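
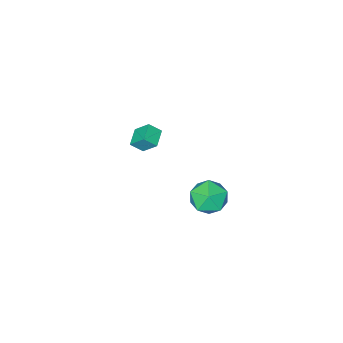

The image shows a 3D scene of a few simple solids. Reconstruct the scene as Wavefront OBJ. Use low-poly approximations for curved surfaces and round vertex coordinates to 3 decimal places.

v -3.941 -3.841 -0.154
v -3.389 -4.255 0.424
v -4.275 -3.045 0.736
v -3.723 -3.459 1.314
v -3.117 -3.161 -0.454
v -2.565 -3.575 0.124
v -3.451 -2.365 0.436
v -2.899 -2.779 1.014
v -3.161 3.939 1.925
v -2.392 4.374 1.195
v -2.588 2.226 1.505
v -1.819 2.661 0.775
v -1.687 2.813 1.903
v -2.041 3.871 2.163
v -2.939 2.729 0.537
v -3.293 3.787 0.797
v -2.255 3.627 0.337
v -1.482 3.678 1.181
v -3.498 2.922 1.519
v -2.725 2.973 2.363
f 2 4 1
f 5 2 1
f 1 4 3
f 3 5 1
f 2 8 4
f 6 2 5
f 6 8 2
f 4 8 3
f 7 5 3
f 3 8 7
f 7 6 5
f 8 6 7
f 9 20 14
f 9 14 10
f 9 10 16
f 9 16 19
f 9 19 20
f 10 14 18
f 14 20 13
f 20 19 11
f 19 16 15
f 16 10 17
f 12 18 13
f 12 13 11
f 12 11 15
f 12 15 17
f 12 17 18
f 13 18 14
f 11 13 20
f 15 11 19
f 17 15 16
f 18 17 10



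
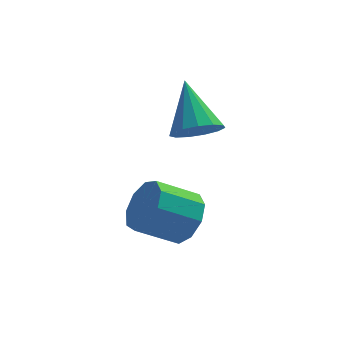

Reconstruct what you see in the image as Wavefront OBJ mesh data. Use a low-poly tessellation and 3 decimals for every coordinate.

v -2.244 -2.557 -3.86
v -1.953 -2.263 -3.308
v -2.884 -2.428 -2.728
v -3.176 -2.723 -3.28
v -2.172 -1.936 -3.568
v -3.104 -2.101 -2.988
v -2.426 -1.9 -3.965
v -3.358 -2.065 -3.385
v -2.594 -2.171 -4.312
v -3.526 -2.336 -3.732
v -2.599 -2.623 -4.448
v -3.53 -2.788 -3.868
v -2.437 -3.045 -4.309
v -3.369 -3.21 -3.729
v -2.186 -3.238 -3.96
v -3.117 -3.403 -3.38
v -1.961 -3.113 -3.564
v -2.893 -3.278 -2.984
v -1.869 -2.728 -3.306
v -2.801 -2.893 -2.726
v -1.95 -1.41 -1.859
v -1.342 -1.291 -1.845
v -2.17 -0.41 -0.861
v -1.478 -1.079 -2.087
v -1.764 -0.972 -2.257
v -2.109 -1.005 -2.3
v -2.404 -1.166 -2.204
v -2.554 -1.405 -1.998
v -2.513 -1.645 -1.748
v -2.293 -1.811 -1.533
v -1.964 -1.849 -1.422
v -1.631 -1.749 -1.449
v -1.399 -1.54 -1.607
f 2 1 5
f 2 5 3
f 3 5 6
f 3 6 4
f 5 1 7
f 5 7 6
f 6 7 8
f 6 8 4
f 7 1 9
f 7 9 8
f 8 9 10
f 8 10 4
f 9 1 11
f 9 11 10
f 10 11 12
f 10 12 4
f 11 1 13
f 11 13 12
f 12 13 14
f 12 14 4
f 13 1 15
f 13 15 14
f 14 15 16
f 14 16 4
f 15 1 17
f 15 17 16
f 16 17 18
f 16 18 4
f 17 1 19
f 17 19 18
f 18 19 20
f 18 20 4
f 19 1 2
f 19 2 20
f 20 2 3
f 20 3 4
f 22 21 24
f 22 24 23
f 24 21 25
f 24 25 23
f 25 21 26
f 25 26 23
f 26 21 27
f 26 27 23
f 27 21 28
f 27 28 23
f 28 21 29
f 28 29 23
f 29 21 30
f 29 30 23
f 30 21 31
f 30 31 23
f 31 21 32
f 31 32 23
f 32 21 33
f 32 33 23
f 33 21 22
f 33 22 23



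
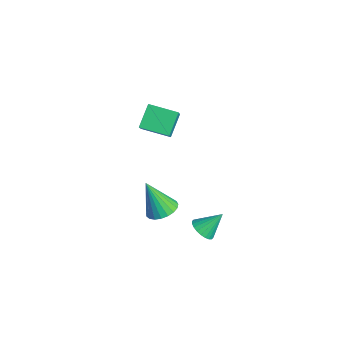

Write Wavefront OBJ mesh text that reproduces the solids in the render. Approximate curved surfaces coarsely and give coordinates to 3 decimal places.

v 1.046 2.633 -3.84
v 1.457 3.029 -4.278
v 1.174 3.627 -2.82
v 1.201 3.126 -4.341
v 0.921 3.148 -4.327
v 0.66 3.091 -4.239
v 0.458 2.964 -4.09
v 0.346 2.787 -3.903
v 0.34 2.587 -3.707
v 0.442 2.393 -3.53
v 0.636 2.236 -3.401
v 0.892 2.139 -3.339
v 1.172 2.117 -3.352
v 1.432 2.174 -3.44
v 1.634 2.301 -3.589
v 1.747 2.478 -3.776
v 1.752 2.678 -3.973
v 1.651 2.872 -4.149
v -2.69 0.834 1.54
v -3.404 1.587 2.495
v -1.809 2.059 1.232
v -2.523 2.812 2.187
v -1.457 0.288 2.893
v -2.171 1.041 3.848
v -0.576 1.513 2.585
v -1.29 2.266 3.54
v -0.81 1.21 -3.438
v -0.08 1.546 -3.106
v -1.37 0.57 -1.562
v -0.31 1.825 -3.079
v -0.626 1.997 -3.115
v -0.974 2.033 -3.206
v -1.294 1.927 -3.338
v -1.53 1.697 -3.487
v -1.642 1.383 -3.627
v -1.61 1.039 -3.735
v -1.44 0.725 -3.792
v -1.161 0.494 -3.787
v -0.821 0.388 -3.722
v -0.48 0.424 -3.608
v -0.195 0.596 -3.465
v -0.017 0.874 -3.317
v 0.023 1.21 -3.19
f 2 1 4
f 2 4 3
f 4 1 5
f 4 5 3
f 5 1 6
f 5 6 3
f 6 1 7
f 6 7 3
f 7 1 8
f 7 8 3
f 8 1 9
f 8 9 3
f 9 1 10
f 9 10 3
f 10 1 11
f 10 11 3
f 11 1 12
f 11 12 3
f 12 1 13
f 12 13 3
f 13 1 14
f 13 14 3
f 14 1 15
f 14 15 3
f 15 1 16
f 15 16 3
f 16 1 17
f 16 17 3
f 17 1 18
f 17 18 3
f 18 1 2
f 18 2 3
f 20 22 19
f 23 20 19
f 19 22 21
f 21 23 19
f 20 26 22
f 24 20 23
f 24 26 20
f 22 26 21
f 25 23 21
f 21 26 25
f 25 24 23
f 26 24 25
f 28 27 30
f 28 30 29
f 30 27 31
f 30 31 29
f 31 27 32
f 31 32 29
f 32 27 33
f 32 33 29
f 33 27 34
f 33 34 29
f 34 27 35
f 34 35 29
f 35 27 36
f 35 36 29
f 36 27 37
f 36 37 29
f 37 27 38
f 37 38 29
f 38 27 39
f 38 39 29
f 39 27 40
f 39 40 29
f 40 27 41
f 40 41 29
f 41 27 42
f 41 42 29
f 42 27 43
f 42 43 29
f 43 27 28
f 43 28 29



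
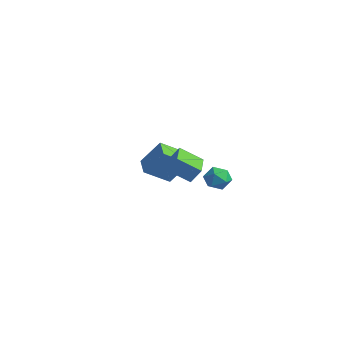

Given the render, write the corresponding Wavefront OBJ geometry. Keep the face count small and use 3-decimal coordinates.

v 1.303 3.08 0.566
v 1.828 2.604 -0.093
v -0.008 2.676 -0.187
v 0.517 2.2 -0.846
v 0.457 1.864 0.059
v 1.268 2.114 0.525
v 0.552 3.166 -0.805
v 1.363 3.416 -0.339
v 1.364 2.657 -0.94
v 1.305 1.853 -0.406
v 0.515 3.427 0.126
v 0.456 2.623 0.66
v -5.142 1.234 -0.679
v -4.246 2.11 1.056
v -4.561 2.851 -1.796
v -3.665 3.728 -0.061
v -3.935 0.592 -0.979
v -3.039 1.469 0.756
v -3.354 2.21 -2.096
v -2.458 3.086 -0.361
v 3.188 -1.025 2.592
v 2.269 -2.071 3.514
v 3.596 -0.561 3.526
v 2.677 -1.607 4.448
v 4.563 -2.233 2.592
v 3.644 -3.279 3.514
v 4.971 -1.769 3.526
v 4.052 -2.815 4.448
f 1 12 6
f 1 6 2
f 1 2 8
f 1 8 11
f 1 11 12
f 2 6 10
f 6 12 5
f 12 11 3
f 11 8 7
f 8 2 9
f 4 10 5
f 4 5 3
f 4 3 7
f 4 7 9
f 4 9 10
f 5 10 6
f 3 5 12
f 7 3 11
f 9 7 8
f 10 9 2
f 14 16 13
f 17 14 13
f 13 16 15
f 15 17 13
f 14 20 16
f 18 14 17
f 18 20 14
f 16 20 15
f 19 17 15
f 15 20 19
f 19 18 17
f 20 18 19
f 22 24 21
f 25 22 21
f 21 24 23
f 23 25 21
f 22 28 24
f 26 22 25
f 26 28 22
f 24 28 23
f 27 25 23
f 23 28 27
f 27 26 25
f 28 26 27



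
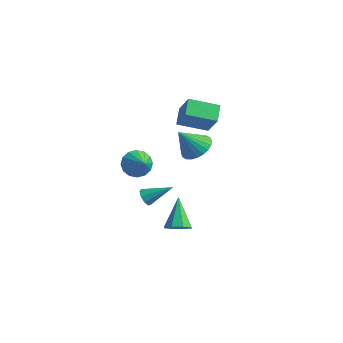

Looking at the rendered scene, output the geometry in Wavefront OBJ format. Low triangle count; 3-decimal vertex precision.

v 1.758 -0.417 -4.751
v 2.18 0.284 -4.941
v 0.822 0.597 -3.089
v 1.612 0.25 -5.24
v 1.129 -0.174 -5.253
v 1.015 -0.741 -4.972
v 1.336 -1.118 -4.561
v 1.904 -1.084 -4.262
v 2.386 -0.659 -4.249
v 2.501 -0.092 -4.531
v -0.232 1.517 2.095
v -0.82 2.363 2.785
v 0.988 2.838 1.514
v 0.4 3.685 2.203
v 0.84 1.135 3.477
v 0.252 1.982 4.166
v 2.06 2.457 2.895
v 1.472 3.303 3.585
v 0.077 -1.317 -2.548
v 0.538 -1.565 -2.879
v 1.263 -0.303 -1.652
v 0.39 -1.219 -3.074
v 0.095 -0.918 -3.023
v -0.209 -0.805 -2.75
v -0.379 -0.93 -2.382
v -0.336 -1.237 -2.092
v -0.1 -1.581 -2.016
v 0.219 -1.801 -2.188
v 0.471 -1.795 -2.529
v 0.03 2.907 -0.305
v 0.948 3.15 0.165
v -0.47 1.913 1.185
v 0.708 3.462 0.292
v 0.364 3.689 0.328
v -0.031 3.797 0.268
v -0.416 3.769 0.12
v -0.733 3.611 -0.093
v -0.935 3.345 -0.337
v -0.989 3.012 -0.577
v -0.888 2.664 -0.776
v -0.647 2.352 -0.903
v -0.303 2.125 -0.939
v 0.091 2.017 -0.878
v 0.477 2.045 -0.73
v 0.794 2.203 -0.518
v 0.995 2.469 -0.273
v 1.049 2.802 -0.033
v 0.104 -1.985 0.534
v 0.469 -2.312 -0.269
v 1.156 -2.415 1.186
v 0.633 -1.855 -0.233
v 0.656 -1.434 0.009
v 0.531 -1.159 0.391
v 0.292 -1.106 0.811
v 0.003 -1.289 1.157
v -0.26 -1.657 1.336
v -0.424 -2.114 1.3
v -0.447 -2.536 1.059
v -0.322 -2.81 0.677
v -0.083 -2.863 0.256
v 0.206 -2.681 -0.09
f 2 1 4
f 2 4 3
f 4 1 5
f 4 5 3
f 5 1 6
f 5 6 3
f 6 1 7
f 6 7 3
f 7 1 8
f 7 8 3
f 8 1 9
f 8 9 3
f 9 1 10
f 9 10 3
f 10 1 2
f 10 2 3
f 12 14 11
f 15 12 11
f 11 14 13
f 13 15 11
f 12 18 14
f 16 12 15
f 16 18 12
f 14 18 13
f 17 15 13
f 13 18 17
f 17 16 15
f 18 16 17
f 20 19 22
f 20 22 21
f 22 19 23
f 22 23 21
f 23 19 24
f 23 24 21
f 24 19 25
f 24 25 21
f 25 19 26
f 25 26 21
f 26 19 27
f 26 27 21
f 27 19 28
f 27 28 21
f 28 19 29
f 28 29 21
f 29 19 20
f 29 20 21
f 31 30 33
f 31 33 32
f 33 30 34
f 33 34 32
f 34 30 35
f 34 35 32
f 35 30 36
f 35 36 32
f 36 30 37
f 36 37 32
f 37 30 38
f 37 38 32
f 38 30 39
f 38 39 32
f 39 30 40
f 39 40 32
f 40 30 41
f 40 41 32
f 41 30 42
f 41 42 32
f 42 30 43
f 42 43 32
f 43 30 44
f 43 44 32
f 44 30 45
f 44 45 32
f 45 30 46
f 45 46 32
f 46 30 47
f 46 47 32
f 47 30 31
f 47 31 32
f 49 48 51
f 49 51 50
f 51 48 52
f 51 52 50
f 52 48 53
f 52 53 50
f 53 48 54
f 53 54 50
f 54 48 55
f 54 55 50
f 55 48 56
f 55 56 50
f 56 48 57
f 56 57 50
f 57 48 58
f 57 58 50
f 58 48 59
f 58 59 50
f 59 48 60
f 59 60 50
f 60 48 61
f 60 61 50
f 61 48 49
f 61 49 50



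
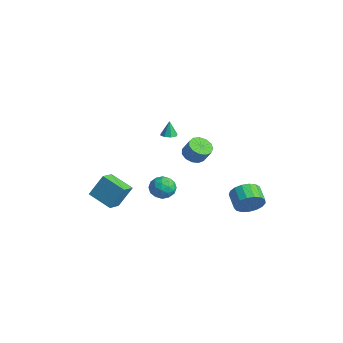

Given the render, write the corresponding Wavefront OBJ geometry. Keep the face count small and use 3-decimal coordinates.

v 2.92 3.708 -3.219
v 3.378 4.197 -2.504
v 2.318 4.461 -2.006
v 1.86 3.972 -2.721
v 3.304 4.522 -2.833
v 2.245 4.787 -2.335
v 3.143 4.661 -3.251
v 2.083 4.926 -2.753
v 2.93 4.582 -3.661
v 1.871 4.847 -3.164
v 2.715 4.302 -3.97
v 1.656 4.567 -3.473
v 2.547 3.886 -4.107
v 1.488 4.151 -3.61
v 2.464 3.43 -4.041
v 1.405 3.694 -3.543
v 2.486 3.036 -3.786
v 1.426 3.301 -3.288
v 2.607 2.797 -3.401
v 1.547 3.062 -2.903
v 2.799 2.766 -2.974
v 1.74 3.031 -2.477
v 3.02 2.951 -2.604
v 1.96 3.216 -2.106
v 3.217 3.31 -2.374
v 2.158 3.574 -1.877
v 3.346 3.759 -2.338
v 2.287 4.024 -1.84
v -1.63 -4.126 -2.236
v -1.38 -3.306 -0.804
v -0.225 -3.455 -2.866
v 0.025 -2.635 -1.434
v -1.045 -4.985 -1.846
v -0.795 -4.165 -0.414
v 0.36 -4.314 -2.476
v 0.61 -3.494 -1.044
v 0.743 -0.593 2.895
v 1.19 -0.327 2.914
v 0.637 -0.487 3.945
v 0.874 -0.091 2.858
v 0.482 -0.149 2.824
v 0.243 -0.467 2.832
v 0.297 -0.858 2.877
v 0.612 -1.094 2.932
v 1.005 -1.036 2.966
v 1.244 -0.718 2.959
v 1.274 -0.829 -1.338
v 1.966 -1.268 -1.609
v 1.174 -1.672 -0.231
v 1.866 -2.111 -0.502
v 1.953 -1.302 -0.215
v 2.015 -0.781 -0.899
v 1.125 -2.159 -0.941
v 1.187 -1.638 -1.625
v 1.873 -2.089 -1.364
v 2.385 -1.56 -0.915
v 0.755 -1.38 -0.925
v 1.267 -0.851 -0.476
v 1.629 -0.975 -1.571
v 1.511 -1.965 -0.269
v 1.563 -1.49 -0.1
v 1.969 -1.748 -0.26
v 1.658 -0.689 -1.153
v 2.064 -0.946 -1.313
v 2.057 -0.967 -0.493
v 1.076 -1.994 -0.527
v 1.482 -2.251 -0.687
v 1.171 -1.192 -1.58
v 1.577 -1.45 -1.74
v 1.083 -1.973 -1.347
v 1.981 -1.715 -1.586
v 1.922 -2.21 -0.935
v 1.487 -2.239 -1.193
v 1.523 -1.932 -1.596
v 2.282 -1.404 -1.322
v 2.223 -1.899 -0.671
v 2.274 -1.424 -0.502
v 2.311 -1.118 -0.905
v 2.227 -1.887 -1.178
v 0.917 -1.041 -1.169
v 0.858 -1.536 -0.518
v 0.829 -1.822 -0.935
v 0.866 -1.516 -1.338
v 1.218 -0.73 -0.905
v 1.159 -1.225 -0.254
v 1.617 -1.008 -0.244
v 1.653 -0.701 -0.647
v 0.913 -1.053 -0.662
v -1.506 2.355 -0.728
v -0.817 2.309 -1.131
v -0.245 2.499 -0.176
v -0.934 2.545 0.228
v -0.942 2.742 -1.143
v -0.37 2.932 -0.187
v -1.246 3.052 -1.022
v -0.674 3.242 -0.067
v -1.633 3.141 -0.808
v -1.06 3.331 0.147
v -1.979 2.98 -0.569
v -1.407 3.17 0.387
v -2.176 2.621 -0.38
v -1.603 2.811 0.576
v -2.159 2.178 -0.301
v -1.587 2.368 0.654
v -1.936 1.79 -0.358
v -1.363 1.98 0.597
v -1.576 1.582 -0.532
v -1.003 1.772 0.423
v -1.194 1.62 -0.769
v -0.621 1.81 0.187
v -0.911 1.891 -0.992
v -0.338 2.08 -0.037
f 2 1 5
f 2 5 3
f 3 5 6
f 3 6 4
f 5 1 7
f 5 7 6
f 6 7 8
f 6 8 4
f 7 1 9
f 7 9 8
f 8 9 10
f 8 10 4
f 9 1 11
f 9 11 10
f 10 11 12
f 10 12 4
f 11 1 13
f 11 13 12
f 12 13 14
f 12 14 4
f 13 1 15
f 13 15 14
f 14 15 16
f 14 16 4
f 15 1 17
f 15 17 16
f 16 17 18
f 16 18 4
f 17 1 19
f 17 19 18
f 18 19 20
f 18 20 4
f 19 1 21
f 19 21 20
f 20 21 22
f 20 22 4
f 21 1 23
f 21 23 22
f 22 23 24
f 22 24 4
f 23 1 25
f 23 25 24
f 24 25 26
f 24 26 4
f 25 1 27
f 25 27 26
f 26 27 28
f 26 28 4
f 27 1 2
f 27 2 28
f 28 2 3
f 28 3 4
f 30 32 29
f 33 30 29
f 29 32 31
f 31 33 29
f 30 36 32
f 34 30 33
f 34 36 30
f 32 36 31
f 35 33 31
f 31 36 35
f 35 34 33
f 36 34 35
f 38 37 40
f 38 40 39
f 40 37 41
f 40 41 39
f 41 37 42
f 41 42 39
f 42 37 43
f 42 43 39
f 43 37 44
f 43 44 39
f 44 37 45
f 44 45 39
f 45 37 46
f 45 46 39
f 46 37 38
f 46 38 39
f 47 84 63
f 84 58 87
f 63 87 52
f 84 87 63
f 47 63 59
f 63 52 64
f 59 64 48
f 63 64 59
f 47 59 68
f 59 48 69
f 68 69 54
f 59 69 68
f 47 68 80
f 68 54 83
f 80 83 57
f 68 83 80
f 47 80 84
f 80 57 88
f 84 88 58
f 80 88 84
f 48 64 75
f 64 52 78
f 75 78 56
f 64 78 75
f 52 87 65
f 87 58 86
f 65 86 51
f 87 86 65
f 58 88 85
f 88 57 81
f 85 81 49
f 88 81 85
f 57 83 82
f 83 54 70
f 82 70 53
f 83 70 82
f 54 69 74
f 69 48 71
f 74 71 55
f 69 71 74
f 50 76 62
f 76 56 77
f 62 77 51
f 76 77 62
f 50 62 60
f 62 51 61
f 60 61 49
f 62 61 60
f 50 60 67
f 60 49 66
f 67 66 53
f 60 66 67
f 50 67 72
f 67 53 73
f 72 73 55
f 67 73 72
f 50 72 76
f 72 55 79
f 76 79 56
f 72 79 76
f 51 77 65
f 77 56 78
f 65 78 52
f 77 78 65
f 49 61 85
f 61 51 86
f 85 86 58
f 61 86 85
f 53 66 82
f 66 49 81
f 82 81 57
f 66 81 82
f 55 73 74
f 73 53 70
f 74 70 54
f 73 70 74
f 56 79 75
f 79 55 71
f 75 71 48
f 79 71 75
f 90 89 93
f 90 93 91
f 91 93 94
f 91 94 92
f 93 89 95
f 93 95 94
f 94 95 96
f 94 96 92
f 95 89 97
f 95 97 96
f 96 97 98
f 96 98 92
f 97 89 99
f 97 99 98
f 98 99 100
f 98 100 92
f 99 89 101
f 99 101 100
f 100 101 102
f 100 102 92
f 101 89 103
f 101 103 102
f 102 103 104
f 102 104 92
f 103 89 105
f 103 105 104
f 104 105 106
f 104 106 92
f 105 89 107
f 105 107 106
f 106 107 108
f 106 108 92
f 107 89 109
f 107 109 108
f 108 109 110
f 108 110 92
f 109 89 111
f 109 111 110
f 110 111 112
f 110 112 92
f 111 89 90
f 111 90 112
f 112 90 91
f 112 91 92



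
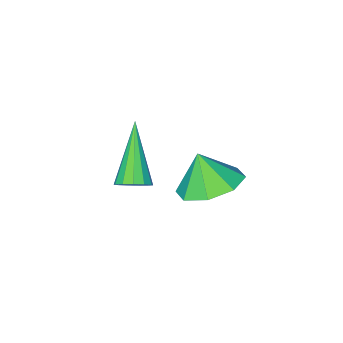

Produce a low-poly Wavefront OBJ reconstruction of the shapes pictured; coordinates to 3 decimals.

v 0.319 -3.714 -2.968
v 1.387 -3.644 -2.994
v 0.381 -4.246 -1.872
v 1.037 -2.985 -2.655
v 0.267 -2.754 -2.5
v -0.472 -3.085 -2.619
v -0.748 -3.785 -2.943
v -0.399 -4.444 -3.281
v 0.371 -4.675 -3.436
v 1.111 -4.344 -3.318
v 3.488 -3.23 -0.484
v 3.896 -3.175 -0.135
v 2.492 -4.41 0.864
v 3.703 -2.947 -0.078
v 3.442 -2.809 -0.15
v 3.195 -2.804 -0.328
v 3.042 -2.935 -0.556
v 3.03 -3.159 -0.761
v 3.164 -3.406 -0.878
v 3.4 -3.597 -0.87
v 3.665 -3.671 -0.74
v 3.873 -3.606 -0.528
v 3.96 -3.421 -0.303
f 2 1 4
f 2 4 3
f 4 1 5
f 4 5 3
f 5 1 6
f 5 6 3
f 6 1 7
f 6 7 3
f 7 1 8
f 7 8 3
f 8 1 9
f 8 9 3
f 9 1 10
f 9 10 3
f 10 1 2
f 10 2 3
f 12 11 14
f 12 14 13
f 14 11 15
f 14 15 13
f 15 11 16
f 15 16 13
f 16 11 17
f 16 17 13
f 17 11 18
f 17 18 13
f 18 11 19
f 18 19 13
f 19 11 20
f 19 20 13
f 20 11 21
f 20 21 13
f 21 11 22
f 21 22 13
f 22 11 23
f 22 23 13
f 23 11 12
f 23 12 13



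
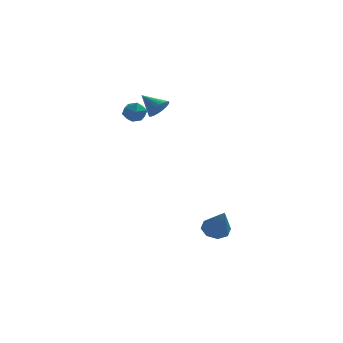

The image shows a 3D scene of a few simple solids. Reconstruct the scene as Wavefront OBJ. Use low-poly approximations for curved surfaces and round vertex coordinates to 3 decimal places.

v 0.731 -2.037 -4.77
v 1.39 -2.321 -5.187
v 1.269 -3.223 -3.11
v 1.521 -1.796 -4.854
v 1.189 -1.412 -4.472
v 0.588 -1.394 -4.265
v 0.072 -1.753 -4.353
v -0.059 -2.278 -4.686
v 0.273 -2.662 -5.068
v 0.873 -2.68 -5.275
v -4.018 0.921 2.685
v -3.496 0.8 3.249
v -4.204 -0.32 2.591
v -3.682 -0.441 3.155
v -4.365 -0.108 3.321
v -4.25 0.66 3.38
v -3.45 -0.18 2.46
v -3.335 0.588 2.519
v -3.145 0.12 3.111
v -3.711 0.164 3.643
v -3.989 0.316 2.197
v -4.555 0.36 2.729
v -2.604 1.06 2.932
v -2.155 1.652 3.093
v -3.616 1.6 3.768
v -2.299 1.752 2.854
v -2.489 1.747 2.627
v -2.697 1.637 2.446
v -2.891 1.439 2.339
v -3.041 1.184 2.323
v -3.124 0.91 2.399
v -3.128 0.659 2.556
v -3.052 0.468 2.77
v -2.908 0.368 3.01
v -2.718 0.373 3.237
v -2.51 0.483 3.418
v -2.317 0.681 3.525
v -2.167 0.936 3.541
v -2.083 1.21 3.465
v -2.079 1.462 3.308
f 2 1 4
f 2 4 3
f 4 1 5
f 4 5 3
f 5 1 6
f 5 6 3
f 6 1 7
f 6 7 3
f 7 1 8
f 7 8 3
f 8 1 9
f 8 9 3
f 9 1 10
f 9 10 3
f 10 1 2
f 10 2 3
f 11 22 16
f 11 16 12
f 11 12 18
f 11 18 21
f 11 21 22
f 12 16 20
f 16 22 15
f 22 21 13
f 21 18 17
f 18 12 19
f 14 20 15
f 14 15 13
f 14 13 17
f 14 17 19
f 14 19 20
f 15 20 16
f 13 15 22
f 17 13 21
f 19 17 18
f 20 19 12
f 24 23 26
f 24 26 25
f 26 23 27
f 26 27 25
f 27 23 28
f 27 28 25
f 28 23 29
f 28 29 25
f 29 23 30
f 29 30 25
f 30 23 31
f 30 31 25
f 31 23 32
f 31 32 25
f 32 23 33
f 32 33 25
f 33 23 34
f 33 34 25
f 34 23 35
f 34 35 25
f 35 23 36
f 35 36 25
f 36 23 37
f 36 37 25
f 37 23 38
f 37 38 25
f 38 23 39
f 38 39 25
f 39 23 40
f 39 40 25
f 40 23 24
f 40 24 25



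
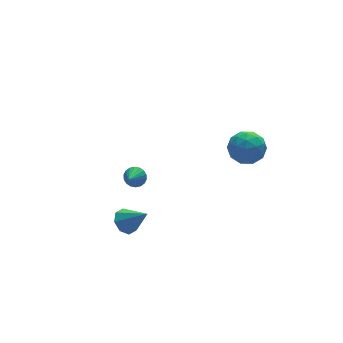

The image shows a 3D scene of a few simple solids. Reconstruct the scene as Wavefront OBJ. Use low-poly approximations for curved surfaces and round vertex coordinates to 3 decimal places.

v -1.776 1.414 -1.795
v -1.367 1.594 -1.192
v -2.584 0.606 -1.005
v -1.603 1.829 -1.194
v -1.874 1.982 -1.315
v -2.126 2.023 -1.53
v -2.308 1.943 -1.799
v -2.384 1.758 -2.066
v -2.34 1.506 -2.28
v -2.185 1.235 -2.397
v -1.948 1 -2.396
v -1.677 0.847 -2.275
v -1.425 0.806 -2.059
v -1.243 0.886 -1.791
v -1.167 1.07 -1.524
v -1.211 1.323 -1.31
v -4.381 -2.721 -1.384
v -3.57 -2.613 -1.827
v -3.499 -3.819 -0.036
v -3.684 -2.107 -1.34
v -4.206 -1.96 -0.879
v -4.831 -2.259 -0.714
v -5.192 -2.829 -0.942
v -5.078 -3.335 -1.429
v -4.556 -3.482 -1.89
v -3.931 -3.183 -2.055
v 3.697 -1.509 2.555
v 4.782 -2.152 2.59
v 2.738 -3.168 1.85
v 3.823 -3.811 1.885
v 3.26 -3.462 2.959
v 3.854 -2.438 3.395
v 3.666 -2.882 1.045
v 4.26 -1.858 1.481
v 4.763 -3.001 1.657
v 4.512 -3.359 2.84
v 3.008 -1.961 1.6
v 2.757 -2.319 2.783
v 4.324 -1.685 2.635
v 3.196 -3.635 1.805
v 2.865 -3.43 2.437
v 3.503 -3.808 2.458
v 3.778 -1.853 3.108
v 4.416 -2.231 3.129
v 3.521 -3.001 3.346
v 3.104 -3.089 1.311
v 3.742 -3.467 1.332
v 4.017 -1.512 1.982
v 4.655 -1.89 2.003
v 3.999 -2.319 1.094
v 4.951 -2.562 2.107
v 4.387 -3.537 1.692
v 4.295 -2.991 1.198
v 4.643 -2.389 1.454
v 4.803 -2.773 2.802
v 4.239 -3.747 2.388
v 3.909 -3.543 3.019
v 4.257 -2.94 3.276
v 4.792 -3.272 2.254
v 3.281 -1.573 2.052
v 2.717 -2.547 1.638
v 3.263 -2.38 1.164
v 3.611 -1.777 1.421
v 3.133 -1.783 2.748
v 2.569 -2.758 2.333
v 2.877 -2.931 2.986
v 3.225 -2.329 3.242
v 2.728 -2.048 2.186
f 2 1 4
f 2 4 3
f 4 1 5
f 4 5 3
f 5 1 6
f 5 6 3
f 6 1 7
f 6 7 3
f 7 1 8
f 7 8 3
f 8 1 9
f 8 9 3
f 9 1 10
f 9 10 3
f 10 1 11
f 10 11 3
f 11 1 12
f 11 12 3
f 12 1 13
f 12 13 3
f 13 1 14
f 13 14 3
f 14 1 15
f 14 15 3
f 15 1 16
f 15 16 3
f 16 1 2
f 16 2 3
f 18 17 20
f 18 20 19
f 20 17 21
f 20 21 19
f 21 17 22
f 21 22 19
f 22 17 23
f 22 23 19
f 23 17 24
f 23 24 19
f 24 17 25
f 24 25 19
f 25 17 26
f 25 26 19
f 26 17 18
f 26 18 19
f 27 64 43
f 64 38 67
f 43 67 32
f 64 67 43
f 27 43 39
f 43 32 44
f 39 44 28
f 43 44 39
f 27 39 48
f 39 28 49
f 48 49 34
f 39 49 48
f 27 48 60
f 48 34 63
f 60 63 37
f 48 63 60
f 27 60 64
f 60 37 68
f 64 68 38
f 60 68 64
f 28 44 55
f 44 32 58
f 55 58 36
f 44 58 55
f 32 67 45
f 67 38 66
f 45 66 31
f 67 66 45
f 38 68 65
f 68 37 61
f 65 61 29
f 68 61 65
f 37 63 62
f 63 34 50
f 62 50 33
f 63 50 62
f 34 49 54
f 49 28 51
f 54 51 35
f 49 51 54
f 30 56 42
f 56 36 57
f 42 57 31
f 56 57 42
f 30 42 40
f 42 31 41
f 40 41 29
f 42 41 40
f 30 40 47
f 40 29 46
f 47 46 33
f 40 46 47
f 30 47 52
f 47 33 53
f 52 53 35
f 47 53 52
f 30 52 56
f 52 35 59
f 56 59 36
f 52 59 56
f 31 57 45
f 57 36 58
f 45 58 32
f 57 58 45
f 29 41 65
f 41 31 66
f 65 66 38
f 41 66 65
f 33 46 62
f 46 29 61
f 62 61 37
f 46 61 62
f 35 53 54
f 53 33 50
f 54 50 34
f 53 50 54
f 36 59 55
f 59 35 51
f 55 51 28
f 59 51 55



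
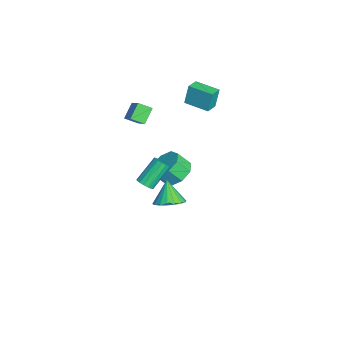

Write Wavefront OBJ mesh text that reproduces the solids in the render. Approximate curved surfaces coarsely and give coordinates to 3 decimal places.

v -4.766 -0.539 2.168
v -4.871 -1.33 2.563
v -3.552 -0.236 3.099
v -3.657 -1.027 3.494
v -4.063 -1.013 1.406
v -4.168 -1.804 1.801
v -2.849 -0.71 2.337
v -2.954 -1.501 2.732
v -4.311 2.005 3.268
v -4.464 2.249 4.556
v -3.472 3.253 3.131
v -3.625 3.498 4.419
v -3.595 1.542 3.441
v -3.748 1.787 4.729
v -2.756 2.791 3.304
v -2.909 3.035 4.592
v 3.843 -1.08 2.886
v 4.092 -1.344 3.258
v 3.387 -0.365 4.426
v 3.137 -0.1 4.054
v 4.259 -1.143 3.19
v 3.554 -0.164 4.359
v 4.314 -0.926 3.042
v 3.609 0.053 4.211
v 4.243 -0.75 2.851
v 3.538 0.229 4.02
v 4.065 -0.662 2.67
v 3.359 0.317 3.839
v 3.827 -0.686 2.546
v 3.121 0.293 3.715
v 3.593 -0.815 2.514
v 2.888 0.164 3.682
v 3.426 -1.016 2.581
v 2.721 -0.037 3.75
v 3.371 -1.233 2.729
v 2.666 -0.254 3.898
v 3.442 -1.409 2.92
v 2.737 -0.43 4.089
v 3.621 -1.497 3.101
v 2.915 -0.518 4.27
v 3.859 -1.473 3.225
v 3.153 -0.494 4.394
v -3.568 1.177 -2.774
v -2.693 0.748 -3.107
v -2.717 -0.006 -2.2
v -3.592 0.423 -1.866
v -2.565 1.345 -2.608
v -2.589 0.59 -1.701
v -3.025 1.843 -2.206
v -3.049 1.089 -1.299
v -3.803 1.951 -2.136
v -3.826 1.197 -1.229
v -4.443 1.606 -2.44
v -4.467 0.852 -1.533
v -4.571 1.01 -2.939
v -4.595 0.255 -2.032
v -4.111 0.511 -3.341
v -4.135 -0.243 -2.434
v -3.334 0.403 -3.411
v -3.357 -0.351 -2.504
v 2.065 0.321 -0.321
v 2.637 0.928 0.068
v 1.295 0.239 0.941
v 2.347 1.167 -0.094
v 2.001 1.238 -0.301
v 1.667 1.128 -0.511
v 1.413 0.858 -0.684
v 1.288 0.481 -0.785
v 1.316 0.073 -0.794
v 1.493 -0.286 -0.709
v 1.783 -0.525 -0.547
v 2.13 -0.597 -0.34
v 2.463 -0.487 -0.13
v 2.717 -0.217 0.043
v 2.843 0.16 0.144
v 2.814 0.568 0.153
f 2 4 1
f 5 2 1
f 1 4 3
f 3 5 1
f 2 8 4
f 6 2 5
f 6 8 2
f 4 8 3
f 7 5 3
f 3 8 7
f 7 6 5
f 8 6 7
f 10 12 9
f 13 10 9
f 9 12 11
f 11 13 9
f 10 16 12
f 14 10 13
f 14 16 10
f 12 16 11
f 15 13 11
f 11 16 15
f 15 14 13
f 16 14 15
f 18 17 21
f 18 21 19
f 19 21 22
f 19 22 20
f 21 17 23
f 21 23 22
f 22 23 24
f 22 24 20
f 23 17 25
f 23 25 24
f 24 25 26
f 24 26 20
f 25 17 27
f 25 27 26
f 26 27 28
f 26 28 20
f 27 17 29
f 27 29 28
f 28 29 30
f 28 30 20
f 29 17 31
f 29 31 30
f 30 31 32
f 30 32 20
f 31 17 33
f 31 33 32
f 32 33 34
f 32 34 20
f 33 17 35
f 33 35 34
f 34 35 36
f 34 36 20
f 35 17 37
f 35 37 36
f 36 37 38
f 36 38 20
f 37 17 39
f 37 39 38
f 38 39 40
f 38 40 20
f 39 17 41
f 39 41 40
f 40 41 42
f 40 42 20
f 41 17 18
f 41 18 42
f 42 18 19
f 42 19 20
f 44 43 47
f 44 47 45
f 45 47 48
f 45 48 46
f 47 43 49
f 47 49 48
f 48 49 50
f 48 50 46
f 49 43 51
f 49 51 50
f 50 51 52
f 50 52 46
f 51 43 53
f 51 53 52
f 52 53 54
f 52 54 46
f 53 43 55
f 53 55 54
f 54 55 56
f 54 56 46
f 55 43 57
f 55 57 56
f 56 57 58
f 56 58 46
f 57 43 59
f 57 59 58
f 58 59 60
f 58 60 46
f 59 43 44
f 59 44 60
f 60 44 45
f 60 45 46
f 62 61 64
f 62 64 63
f 64 61 65
f 64 65 63
f 65 61 66
f 65 66 63
f 66 61 67
f 66 67 63
f 67 61 68
f 67 68 63
f 68 61 69
f 68 69 63
f 69 61 70
f 69 70 63
f 70 61 71
f 70 71 63
f 71 61 72
f 71 72 63
f 72 61 73
f 72 73 63
f 73 61 74
f 73 74 63
f 74 61 75
f 74 75 63
f 75 61 76
f 75 76 63
f 76 61 62
f 76 62 63



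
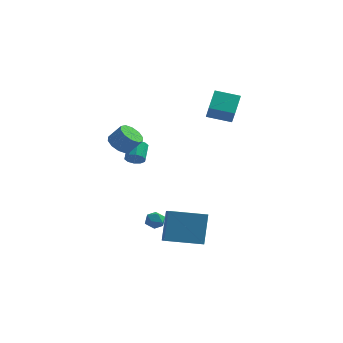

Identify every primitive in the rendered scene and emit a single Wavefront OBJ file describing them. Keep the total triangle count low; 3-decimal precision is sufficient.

v -1.27 -1.097 1.017
v -1.038 -0.791 0.556
v -1.118 0.183 1.162
v -1.35 -0.123 1.623
v -1.407 -0.797 0.516
v -1.487 0.177 1.122
v -1.723 -0.917 0.668
v -1.803 0.057 1.273
v -1.867 -1.106 0.953
v -1.946 -0.132 1.558
v -1.782 -1.292 1.262
v -1.862 -0.317 1.868
v -1.502 -1.403 1.478
v -1.582 -0.429 2.084
v -1.133 -1.397 1.518
v -1.213 -0.423 2.124
v -0.817 -1.277 1.367
v -0.897 -0.303 1.972
v -0.674 -1.088 1.082
v -0.753 -0.114 1.687
v -0.758 -0.903 0.772
v -0.838 0.072 1.378
v 1.167 -4.449 -3.273
v 1.168 -3.431 -1.528
v 0.772 -3.371 -3.902
v 0.773 -2.352 -2.158
v 3.227 -3.888 -3.602
v 3.228 -2.869 -1.858
v 2.832 -2.809 -4.232
v 2.833 -1.791 -2.487
v 1.977 2.27 3.107
v 2.289 1.533 4.157
v 2.056 3.491 3.941
v 2.368 2.754 4.99
v 3.432 2.406 2.77
v 3.744 1.669 3.819
v 3.511 3.627 3.603
v 3.823 2.89 4.653
v -1.399 -3.96 3.519
v -0.928 -4.452 3.16
v -0.229 -4.411 4.022
v -0.701 -3.92 4.381
v -0.801 -4.01 3.037
v -0.103 -3.969 3.899
v -0.903 -3.549 3.098
v -0.205 -3.508 3.959
v -1.195 -3.245 3.319
v -0.496 -3.205 4.181
v -1.564 -3.215 3.618
v -0.866 -3.174 4.479
v -1.871 -3.469 3.878
v -1.172 -3.428 4.74
v -1.997 -3.911 4.001
v -1.299 -3.87 4.863
v -1.895 -4.372 3.941
v -1.197 -4.331 4.802
v -1.604 -4.675 3.719
v -0.905 -4.635 4.581
v -1.234 -4.706 3.421
v -0.536 -4.665 4.282
v 0.022 -0.942 -3.661
v 0.376 -1.43 -3.88
v -0.476 -1.59 -3.02
v -0.122 -2.078 -3.239
v 0.15 -1.618 -2.884
v 0.458 -1.218 -3.28
v -0.558 -1.802 -3.62
v -0.25 -1.402 -4.016
v 0.017 -1.962 -3.854
v 0.455 -1.848 -3.4
v -0.555 -1.172 -3.5
v -0.117 -1.058 -3.046
f 2 1 5
f 2 5 3
f 3 5 6
f 3 6 4
f 5 1 7
f 5 7 6
f 6 7 8
f 6 8 4
f 7 1 9
f 7 9 8
f 8 9 10
f 8 10 4
f 9 1 11
f 9 11 10
f 10 11 12
f 10 12 4
f 11 1 13
f 11 13 12
f 12 13 14
f 12 14 4
f 13 1 15
f 13 15 14
f 14 15 16
f 14 16 4
f 15 1 17
f 15 17 16
f 16 17 18
f 16 18 4
f 17 1 19
f 17 19 18
f 18 19 20
f 18 20 4
f 19 1 21
f 19 21 20
f 20 21 22
f 20 22 4
f 21 1 2
f 21 2 22
f 22 2 3
f 22 3 4
f 24 26 23
f 27 24 23
f 23 26 25
f 25 27 23
f 24 30 26
f 28 24 27
f 28 30 24
f 26 30 25
f 29 27 25
f 25 30 29
f 29 28 27
f 30 28 29
f 32 34 31
f 35 32 31
f 31 34 33
f 33 35 31
f 32 38 34
f 36 32 35
f 36 38 32
f 34 38 33
f 37 35 33
f 33 38 37
f 37 36 35
f 38 36 37
f 40 39 43
f 40 43 41
f 41 43 44
f 41 44 42
f 43 39 45
f 43 45 44
f 44 45 46
f 44 46 42
f 45 39 47
f 45 47 46
f 46 47 48
f 46 48 42
f 47 39 49
f 47 49 48
f 48 49 50
f 48 50 42
f 49 39 51
f 49 51 50
f 50 51 52
f 50 52 42
f 51 39 53
f 51 53 52
f 52 53 54
f 52 54 42
f 53 39 55
f 53 55 54
f 54 55 56
f 54 56 42
f 55 39 57
f 55 57 56
f 56 57 58
f 56 58 42
f 57 39 59
f 57 59 58
f 58 59 60
f 58 60 42
f 59 39 40
f 59 40 60
f 60 40 41
f 60 41 42
f 61 72 66
f 61 66 62
f 61 62 68
f 61 68 71
f 61 71 72
f 62 66 70
f 66 72 65
f 72 71 63
f 71 68 67
f 68 62 69
f 64 70 65
f 64 65 63
f 64 63 67
f 64 67 69
f 64 69 70
f 65 70 66
f 63 65 72
f 67 63 71
f 69 67 68
f 70 69 62



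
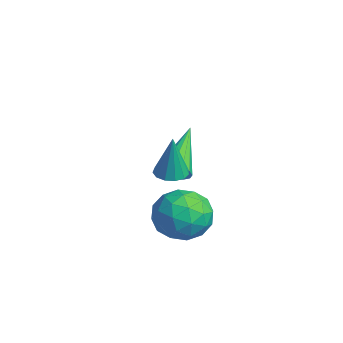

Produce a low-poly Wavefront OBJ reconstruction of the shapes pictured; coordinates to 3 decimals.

v -0.679 -1.375 -2.246
v 0.02 -1.43 -1.52
v 0.26 -2.29 -3.22
v 0.959 -2.345 -2.494
v 0.074 -2.818 -2.38
v -0.506 -2.252 -1.778
v 0.786 -1.468 -2.962
v 0.206 -0.902 -2.36
v 0.925 -1.488 -1.962
v 0.486 -2.322 -1.603
v -0.206 -1.398 -3.137
v -0.645 -2.232 -2.778
v -0.412 -1.322 -1.798
v 0.692 -2.398 -2.942
v 0.172 -2.676 -2.875
v 0.583 -2.708 -2.449
v -0.721 -1.805 -1.949
v -0.31 -1.838 -1.523
v -0.278 -2.653 -2.028
v 0.59 -1.882 -3.217
v 1.001 -1.915 -2.791
v -0.303 -1.012 -2.291
v 0.108 -1.044 -1.865
v 0.558 -1.067 -2.712
v 0.531 -1.388 -1.631
v 1.083 -1.926 -2.203
v 0.981 -1.411 -2.478
v 0.64 -1.078 -2.125
v 0.272 -1.879 -1.419
v 0.825 -2.417 -1.992
v 0.305 -2.694 -1.925
v -0.037 -2.362 -1.571
v 0.805 -1.913 -1.679
v -0.545 -1.303 -2.748
v 0.008 -1.841 -3.321
v 0.317 -1.358 -3.169
v -0.025 -1.026 -2.815
v -0.803 -1.794 -2.537
v -0.251 -2.332 -3.109
v -0.36 -2.642 -2.615
v -0.701 -2.309 -2.262
v -0.525 -1.807 -3.061
v 1.236 -2.616 0.224
v 1.508 -2.162 0.191
v 1.464 -2.644 1.716
v 1.222 -2.086 0.236
v 0.942 -2.179 0.277
v 0.754 -2.41 0.301
v 0.72 -2.707 0.301
v 0.85 -2.975 0.276
v 1.102 -3.129 0.235
v 1.397 -3.12 0.19
v 1.641 -2.951 0.156
v 1.757 -2.676 0.143
v 1.707 -2.382 0.156
v -1.947 -1.386 -1.719
v -1.518 -1.249 -1.323
v -3.293 -0.334 -0.621
v -1.509 -1.02 -1.532
v -1.619 -0.889 -1.792
v -1.816 -0.891 -2.032
v -2.048 -1.025 -2.188
v -2.254 -1.256 -2.218
v -2.377 -1.522 -2.115
v -2.385 -1.751 -1.906
v -2.276 -1.882 -1.646
v -2.079 -1.881 -1.406
v -1.846 -1.746 -1.25
v -1.641 -1.515 -1.22
f 1 38 17
f 38 12 41
f 17 41 6
f 38 41 17
f 1 17 13
f 17 6 18
f 13 18 2
f 17 18 13
f 1 13 22
f 13 2 23
f 22 23 8
f 13 23 22
f 1 22 34
f 22 8 37
f 34 37 11
f 22 37 34
f 1 34 38
f 34 11 42
f 38 42 12
f 34 42 38
f 2 18 29
f 18 6 32
f 29 32 10
f 18 32 29
f 6 41 19
f 41 12 40
f 19 40 5
f 41 40 19
f 12 42 39
f 42 11 35
f 39 35 3
f 42 35 39
f 11 37 36
f 37 8 24
f 36 24 7
f 37 24 36
f 8 23 28
f 23 2 25
f 28 25 9
f 23 25 28
f 4 30 16
f 30 10 31
f 16 31 5
f 30 31 16
f 4 16 14
f 16 5 15
f 14 15 3
f 16 15 14
f 4 14 21
f 14 3 20
f 21 20 7
f 14 20 21
f 4 21 26
f 21 7 27
f 26 27 9
f 21 27 26
f 4 26 30
f 26 9 33
f 30 33 10
f 26 33 30
f 5 31 19
f 31 10 32
f 19 32 6
f 31 32 19
f 3 15 39
f 15 5 40
f 39 40 12
f 15 40 39
f 7 20 36
f 20 3 35
f 36 35 11
f 20 35 36
f 9 27 28
f 27 7 24
f 28 24 8
f 27 24 28
f 10 33 29
f 33 9 25
f 29 25 2
f 33 25 29
f 44 43 46
f 44 46 45
f 46 43 47
f 46 47 45
f 47 43 48
f 47 48 45
f 48 43 49
f 48 49 45
f 49 43 50
f 49 50 45
f 50 43 51
f 50 51 45
f 51 43 52
f 51 52 45
f 52 43 53
f 52 53 45
f 53 43 54
f 53 54 45
f 54 43 55
f 54 55 45
f 55 43 44
f 55 44 45
f 57 56 59
f 57 59 58
f 59 56 60
f 59 60 58
f 60 56 61
f 60 61 58
f 61 56 62
f 61 62 58
f 62 56 63
f 62 63 58
f 63 56 64
f 63 64 58
f 64 56 65
f 64 65 58
f 65 56 66
f 65 66 58
f 66 56 67
f 66 67 58
f 67 56 68
f 67 68 58
f 68 56 69
f 68 69 58
f 69 56 57
f 69 57 58



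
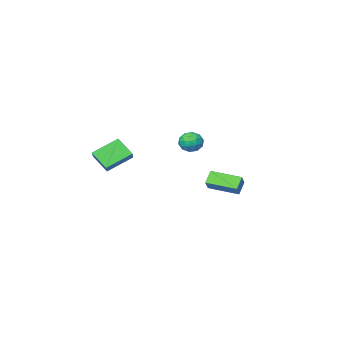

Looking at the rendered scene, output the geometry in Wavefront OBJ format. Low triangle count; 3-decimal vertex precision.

v -0.687 1.649 0.831
v -0.427 1.922 1.363
v 0.227 1.158 0.637
v 0.487 1.431 1.169
v 0.023 0.977 1.229
v -0.542 1.281 1.349
v 0.342 1.799 0.651
v -0.223 2.103 0.771
v 0.209 2.015 1.251
v 0.012 1.507 1.609
v -0.212 1.573 0.391
v -0.409 1.065 0.749
v -0.637 1.829 1.114
v 0.437 1.251 0.886
v 0.164 0.985 0.921
v 0.317 1.145 1.234
v -0.704 1.452 1.106
v -0.552 1.612 1.419
v -0.288 1.057 1.34
v 0.352 1.468 0.581
v 0.504 1.628 0.894
v -0.517 1.935 0.766
v -0.364 2.095 1.079
v 0.088 2.023 0.66
v -0.11 2.044 1.361
v 0.426 1.755 1.247
v 0.341 1.972 0.943
v 0.01 2.15 1.013
v -0.226 1.745 1.571
v 0.31 1.456 1.457
v 0.038 1.19 1.493
v -0.294 1.368 1.563
v 0.147 1.8 1.506
v -0.51 1.624 0.543
v 0.026 1.335 0.429
v 0.094 1.712 0.437
v -0.238 1.89 0.507
v -0.626 1.325 0.753
v -0.09 1.036 0.639
v -0.21 0.93 0.987
v -0.541 1.108 1.057
v -0.347 1.28 0.494
v 2.458 -0.945 0.686
v 2.852 -0.342 1.209
v 2.176 -0.088 -0.09
v 2.57 0.515 0.432
v 3.79 -1.175 -0.052
v 4.184 -0.572 0.47
v 3.508 -0.318 -0.829
v 3.902 0.285 -0.306
v -2.988 -0.891 -2.792
v -2.532 -0.436 -2.164
v -4.004 0.406 -2.995
v -3.548 0.861 -2.368
v -2.472 -0.581 -3.392
v -2.016 -0.126 -2.765
v -3.488 0.716 -3.596
v -3.032 1.171 -2.968
f 1 38 17
f 38 12 41
f 17 41 6
f 38 41 17
f 1 17 13
f 17 6 18
f 13 18 2
f 17 18 13
f 1 13 22
f 13 2 23
f 22 23 8
f 13 23 22
f 1 22 34
f 22 8 37
f 34 37 11
f 22 37 34
f 1 34 38
f 34 11 42
f 38 42 12
f 34 42 38
f 2 18 29
f 18 6 32
f 29 32 10
f 18 32 29
f 6 41 19
f 41 12 40
f 19 40 5
f 41 40 19
f 12 42 39
f 42 11 35
f 39 35 3
f 42 35 39
f 11 37 36
f 37 8 24
f 36 24 7
f 37 24 36
f 8 23 28
f 23 2 25
f 28 25 9
f 23 25 28
f 4 30 16
f 30 10 31
f 16 31 5
f 30 31 16
f 4 16 14
f 16 5 15
f 14 15 3
f 16 15 14
f 4 14 21
f 14 3 20
f 21 20 7
f 14 20 21
f 4 21 26
f 21 7 27
f 26 27 9
f 21 27 26
f 4 26 30
f 26 9 33
f 30 33 10
f 26 33 30
f 5 31 19
f 31 10 32
f 19 32 6
f 31 32 19
f 3 15 39
f 15 5 40
f 39 40 12
f 15 40 39
f 7 20 36
f 20 3 35
f 36 35 11
f 20 35 36
f 9 27 28
f 27 7 24
f 28 24 8
f 27 24 28
f 10 33 29
f 33 9 25
f 29 25 2
f 33 25 29
f 44 46 43
f 47 44 43
f 43 46 45
f 45 47 43
f 44 50 46
f 48 44 47
f 48 50 44
f 46 50 45
f 49 47 45
f 45 50 49
f 49 48 47
f 50 48 49
f 52 54 51
f 55 52 51
f 51 54 53
f 53 55 51
f 52 58 54
f 56 52 55
f 56 58 52
f 54 58 53
f 57 55 53
f 53 58 57
f 57 56 55
f 58 56 57



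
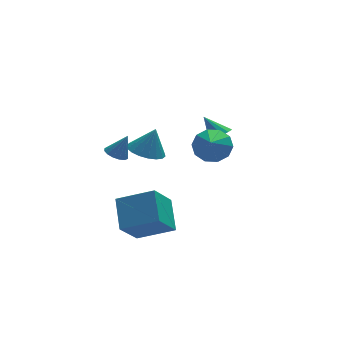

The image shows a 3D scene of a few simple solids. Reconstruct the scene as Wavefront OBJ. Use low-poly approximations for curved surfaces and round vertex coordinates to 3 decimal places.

v 1.165 0.085 -1.248
v 2.04 -0.285 -1.246
v 0.735 -0.925 -0.332
v 2.011 0.116 -0.818
v 1.659 0.505 -0.554
v 1.118 0.733 -0.555
v 0.595 0.714 -0.821
v 0.29 0.455 -1.25
v 0.318 0.054 -1.678
v 0.67 -0.335 -1.942
v 1.211 -0.563 -1.941
v 1.734 -0.544 -1.675
v -4.225 -3.555 -3.297
v -4.009 -2.121 -2.335
v -3.244 -2.791 -4.654
v -3.028 -1.358 -3.691
v -2.652 -4.282 -2.569
v -2.436 -2.849 -1.606
v -1.671 -3.519 -3.925
v -1.455 -2.085 -2.963
v -3.597 -0.815 -0.287
v -3.307 -0.318 -0.417
v -3.063 -0.845 0.787
v -3.567 -0.226 -0.286
v -3.835 -0.291 -0.154
v -4.039 -0.498 -0.059
v -4.124 -0.789 -0.025
v -4.069 -1.087 -0.061
v -3.887 -1.312 -0.157
v -3.627 -1.404 -0.289
v -3.359 -1.338 -0.42
v -3.155 -1.132 -0.516
v -3.069 -0.841 -0.55
v -3.125 -0.543 -0.514
v -1.34 2.328 -2.535
v -0.758 1.586 -2.715
v -0.84 2.392 -1.185
v -0.517 1.923 -2.82
v -0.44 2.34 -2.868
v -0.54 2.755 -2.851
v -0.799 3.086 -2.77
v -1.165 3.266 -2.643
v -1.566 3.26 -2.495
v -1.921 3.07 -2.354
v -2.162 2.733 -2.249
v -2.24 2.316 -2.201
v -2.139 1.901 -2.218
v -1.88 1.571 -2.299
v -1.514 1.39 -2.426
v -1.114 1.396 -2.574
v 2.154 1.801 -1.856
v 2.624 1.665 -1.427
v 1.566 2.639 -0.944
v 2.739 1.955 -1.619
v 2.669 2.196 -1.886
v 2.436 2.311 -2.143
v 2.112 2.265 -2.309
v 1.802 2.071 -2.331
v 1.604 1.792 -2.202
v 1.58 1.515 -1.963
v 1.738 1.33 -1.69
v 2.028 1.293 -1.469
v 2.359 1.418 -1.372
f 2 1 4
f 2 4 3
f 4 1 5
f 4 5 3
f 5 1 6
f 5 6 3
f 6 1 7
f 6 7 3
f 7 1 8
f 7 8 3
f 8 1 9
f 8 9 3
f 9 1 10
f 9 10 3
f 10 1 11
f 10 11 3
f 11 1 12
f 11 12 3
f 12 1 2
f 12 2 3
f 14 16 13
f 17 14 13
f 13 16 15
f 15 17 13
f 14 20 16
f 18 14 17
f 18 20 14
f 16 20 15
f 19 17 15
f 15 20 19
f 19 18 17
f 20 18 19
f 22 21 24
f 22 24 23
f 24 21 25
f 24 25 23
f 25 21 26
f 25 26 23
f 26 21 27
f 26 27 23
f 27 21 28
f 27 28 23
f 28 21 29
f 28 29 23
f 29 21 30
f 29 30 23
f 30 21 31
f 30 31 23
f 31 21 32
f 31 32 23
f 32 21 33
f 32 33 23
f 33 21 34
f 33 34 23
f 34 21 22
f 34 22 23
f 36 35 38
f 36 38 37
f 38 35 39
f 38 39 37
f 39 35 40
f 39 40 37
f 40 35 41
f 40 41 37
f 41 35 42
f 41 42 37
f 42 35 43
f 42 43 37
f 43 35 44
f 43 44 37
f 44 35 45
f 44 45 37
f 45 35 46
f 45 46 37
f 46 35 47
f 46 47 37
f 47 35 48
f 47 48 37
f 48 35 49
f 48 49 37
f 49 35 50
f 49 50 37
f 50 35 36
f 50 36 37
f 52 51 54
f 52 54 53
f 54 51 55
f 54 55 53
f 55 51 56
f 55 56 53
f 56 51 57
f 56 57 53
f 57 51 58
f 57 58 53
f 58 51 59
f 58 59 53
f 59 51 60
f 59 60 53
f 60 51 61
f 60 61 53
f 61 51 62
f 61 62 53
f 62 51 63
f 62 63 53
f 63 51 52
f 63 52 53



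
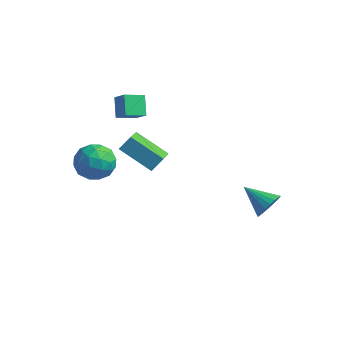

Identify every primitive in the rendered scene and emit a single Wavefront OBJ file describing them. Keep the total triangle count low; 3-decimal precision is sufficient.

v -2.332 -2.467 -0.667
v -1.635 -2.182 0.211
v -2.785 -4.058 0.209
v -2.088 -3.773 1.087
v -3.062 -3.176 0.904
v -2.782 -2.193 0.363
v -1.638 -4.047 0.057
v -1.358 -3.064 -0.484
v -1.206 -3.159 0.659
v -2.086 -2.62 1.182
v -2.334 -3.62 -0.762
v -3.214 -3.081 -0.239
v -1.944 -2.185 -0.305
v -2.476 -4.055 0.725
v -3.048 -3.704 0.617
v -2.639 -3.537 1.133
v -2.618 -2.191 -0.215
v -2.208 -2.024 0.301
v -3.047 -2.608 0.708
v -2.212 -4.216 0.119
v -1.802 -4.049 0.635
v -1.781 -2.703 -0.713
v -1.372 -2.536 -0.197
v -1.373 -3.632 -0.288
v -1.282 -2.592 0.474
v -1.548 -3.527 0.989
v -1.284 -3.688 0.384
v -1.12 -3.11 0.066
v -1.799 -2.275 0.782
v -2.065 -3.21 1.297
v -2.638 -2.859 1.189
v -2.473 -2.281 0.871
v -1.547 -2.849 1.045
v -2.355 -3.03 -0.877
v -2.621 -3.965 -0.362
v -1.947 -3.959 -0.451
v -1.782 -3.381 -0.769
v -2.872 -2.713 -0.569
v -3.138 -3.648 -0.054
v -3.3 -3.13 0.354
v -3.136 -2.552 0.036
v -2.873 -3.391 -0.625
v -1.317 0.975 -2.363
v -0.625 -0.494 -1.519
v -3.153 0.726 -1.292
v -2.461 -0.742 -0.448
v -0.979 1.542 -1.652
v -0.287 0.074 -0.808
v -2.815 1.294 -0.581
v -2.123 -0.175 0.263
v -2.549 -0.829 2
v -1.784 -1.054 2.651
v -3.107 -0.14 2.895
v -2.342 -0.365 3.546
v -1.958 0.125 1.634
v -1.193 -0.1 2.285
v -2.516 0.814 2.529
v -1.751 0.589 3.18
v 4.677 2.317 -3.803
v 5.068 2.533 -3.056
v 3.123 2.343 -2.997
v 4.998 2.857 -3.201
v 4.873 3.088 -3.45
v 4.713 3.186 -3.759
v 4.548 3.133 -4.077
v 4.404 2.94 -4.347
v 4.308 2.639 -4.523
v 4.276 2.282 -4.574
v 4.312 1.932 -4.493
v 4.412 1.648 -4.292
v 4.558 1.48 -4.006
v 4.724 1.457 -3.686
v 4.881 1.582 -3.385
v 5.004 1.835 -3.157
v 5.07 2.171 -3.041
f 1 38 17
f 38 12 41
f 17 41 6
f 38 41 17
f 1 17 13
f 17 6 18
f 13 18 2
f 17 18 13
f 1 13 22
f 13 2 23
f 22 23 8
f 13 23 22
f 1 22 34
f 22 8 37
f 34 37 11
f 22 37 34
f 1 34 38
f 34 11 42
f 38 42 12
f 34 42 38
f 2 18 29
f 18 6 32
f 29 32 10
f 18 32 29
f 6 41 19
f 41 12 40
f 19 40 5
f 41 40 19
f 12 42 39
f 42 11 35
f 39 35 3
f 42 35 39
f 11 37 36
f 37 8 24
f 36 24 7
f 37 24 36
f 8 23 28
f 23 2 25
f 28 25 9
f 23 25 28
f 4 30 16
f 30 10 31
f 16 31 5
f 30 31 16
f 4 16 14
f 16 5 15
f 14 15 3
f 16 15 14
f 4 14 21
f 14 3 20
f 21 20 7
f 14 20 21
f 4 21 26
f 21 7 27
f 26 27 9
f 21 27 26
f 4 26 30
f 26 9 33
f 30 33 10
f 26 33 30
f 5 31 19
f 31 10 32
f 19 32 6
f 31 32 19
f 3 15 39
f 15 5 40
f 39 40 12
f 15 40 39
f 7 20 36
f 20 3 35
f 36 35 11
f 20 35 36
f 9 27 28
f 27 7 24
f 28 24 8
f 27 24 28
f 10 33 29
f 33 9 25
f 29 25 2
f 33 25 29
f 44 46 43
f 47 44 43
f 43 46 45
f 45 47 43
f 44 50 46
f 48 44 47
f 48 50 44
f 46 50 45
f 49 47 45
f 45 50 49
f 49 48 47
f 50 48 49
f 52 54 51
f 55 52 51
f 51 54 53
f 53 55 51
f 52 58 54
f 56 52 55
f 56 58 52
f 54 58 53
f 57 55 53
f 53 58 57
f 57 56 55
f 58 56 57
f 60 59 62
f 60 62 61
f 62 59 63
f 62 63 61
f 63 59 64
f 63 64 61
f 64 59 65
f 64 65 61
f 65 59 66
f 65 66 61
f 66 59 67
f 66 67 61
f 67 59 68
f 67 68 61
f 68 59 69
f 68 69 61
f 69 59 70
f 69 70 61
f 70 59 71
f 70 71 61
f 71 59 72
f 71 72 61
f 72 59 73
f 72 73 61
f 73 59 74
f 73 74 61
f 74 59 75
f 74 75 61
f 75 59 60
f 75 60 61



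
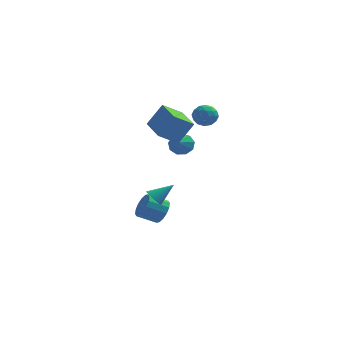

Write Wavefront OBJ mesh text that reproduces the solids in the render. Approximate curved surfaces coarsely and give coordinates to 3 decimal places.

v 0.689 0.648 1.18
v 1.519 0.936 2.53
v -0.11 2.456 1.285
v 0.72 2.745 2.634
v 1.74 1.155 0.426
v 2.57 1.444 1.775
v 0.941 2.964 0.53
v 1.771 3.252 1.88
v 2.402 3.548 1.99
v 2.996 4.024 1.782
v 3.084 2.536 1.618
v 3.678 3.012 1.41
v 3.496 2.917 2.172
v 3.075 3.542 2.402
v 3.005 3.018 0.998
v 2.584 3.643 1.228
v 3.369 3.696 1.17
v 3.672 3.634 1.895
v 2.408 2.926 1.505
v 2.711 2.864 2.23
v 2.639 3.875 1.919
v 3.441 2.685 1.481
v 3.334 2.629 1.929
v 3.683 2.909 1.807
v 2.685 3.592 2.283
v 3.034 3.872 2.161
v 3.328 3.221 2.39
v 3.046 2.688 1.239
v 3.395 2.968 1.117
v 2.397 3.651 1.593
v 2.746 3.931 1.471
v 2.752 3.339 1.01
v 3.207 3.962 1.437
v 3.608 3.367 1.218
v 3.213 3.37 0.976
v 2.965 3.738 1.111
v 3.385 3.925 1.863
v 3.786 3.33 1.644
v 3.679 3.275 2.092
v 3.432 3.642 2.227
v 3.604 3.733 1.503
v 2.294 3.23 1.756
v 2.695 2.635 1.537
v 2.648 2.918 1.173
v 2.401 3.285 1.308
v 2.472 3.193 2.182
v 2.873 2.598 1.963
v 3.115 2.822 2.289
v 2.867 3.19 2.424
v 2.476 2.827 1.897
v 1.632 4.38 -1.067
v 2.093 4.646 -0.511
v 1.508 3.52 -0.553
v 1.594 4.778 -0.409
v 1.112 4.725 -0.615
v 0.873 4.51 -1.032
v 0.99 4.234 -1.466
v 1.406 4.027 -1.713
v 1.928 3.986 -1.658
v 2.312 4.129 -1.326
v 2.377 4.389 -0.873
v 0.865 -3.727 -1.484
v 1.109 -3.478 -1.96
v 1.875 -3.213 -0.696
v 0.968 -3.31 -1.888
v 0.812 -3.206 -1.756
v 0.663 -3.182 -1.581
v 0.546 -3.24 -1.392
v 0.476 -3.372 -1.217
v 0.467 -3.559 -1.083
v 0.517 -3.771 -1.009
v 0.621 -3.977 -1.008
v 0.762 -4.144 -1.079
v 0.919 -4.248 -1.212
v 1.067 -4.273 -1.386
v 1.185 -4.215 -1.575
v 1.254 -4.082 -1.75
v 1.264 -3.896 -1.885
v 1.213 -3.683 -1.958
v 1.059 -0.889 -3.869
v 1.347 -0.542 -3.195
v 0.288 -0.784 -2.618
v 0.001 -1.131 -3.291
v 1.161 -0.231 -3.407
v 0.102 -0.474 -2.829
v 0.947 -0.097 -3.742
v -0.112 -0.339 -3.164
v 0.764 -0.174 -4.111
v -0.295 -0.417 -3.533
v 0.66 -0.444 -4.415
v -0.399 -0.686 -3.838
v 0.663 -0.832 -4.572
v -0.396 -1.075 -3.995
v 0.772 -1.236 -4.542
v -0.287 -1.478 -3.965
v 0.958 -1.546 -4.331
v -0.101 -1.789 -3.753
v 1.172 -1.681 -3.996
v 0.113 -1.923 -3.418
v 1.355 -1.603 -3.627
v 0.296 -1.846 -3.049
v 1.459 -1.334 -3.322
v 0.4 -1.576 -2.745
v 1.456 -0.945 -3.165
v 0.397 -1.188 -2.588
f 2 4 1
f 5 2 1
f 1 4 3
f 3 5 1
f 2 8 4
f 6 2 5
f 6 8 2
f 4 8 3
f 7 5 3
f 3 8 7
f 7 6 5
f 8 6 7
f 9 46 25
f 46 20 49
f 25 49 14
f 46 49 25
f 9 25 21
f 25 14 26
f 21 26 10
f 25 26 21
f 9 21 30
f 21 10 31
f 30 31 16
f 21 31 30
f 9 30 42
f 30 16 45
f 42 45 19
f 30 45 42
f 9 42 46
f 42 19 50
f 46 50 20
f 42 50 46
f 10 26 37
f 26 14 40
f 37 40 18
f 26 40 37
f 14 49 27
f 49 20 48
f 27 48 13
f 49 48 27
f 20 50 47
f 50 19 43
f 47 43 11
f 50 43 47
f 19 45 44
f 45 16 32
f 44 32 15
f 45 32 44
f 16 31 36
f 31 10 33
f 36 33 17
f 31 33 36
f 12 38 24
f 38 18 39
f 24 39 13
f 38 39 24
f 12 24 22
f 24 13 23
f 22 23 11
f 24 23 22
f 12 22 29
f 22 11 28
f 29 28 15
f 22 28 29
f 12 29 34
f 29 15 35
f 34 35 17
f 29 35 34
f 12 34 38
f 34 17 41
f 38 41 18
f 34 41 38
f 13 39 27
f 39 18 40
f 27 40 14
f 39 40 27
f 11 23 47
f 23 13 48
f 47 48 20
f 23 48 47
f 15 28 44
f 28 11 43
f 44 43 19
f 28 43 44
f 17 35 36
f 35 15 32
f 36 32 16
f 35 32 36
f 18 41 37
f 41 17 33
f 37 33 10
f 41 33 37
f 52 51 54
f 52 54 53
f 54 51 55
f 54 55 53
f 55 51 56
f 55 56 53
f 56 51 57
f 56 57 53
f 57 51 58
f 57 58 53
f 58 51 59
f 58 59 53
f 59 51 60
f 59 60 53
f 60 51 61
f 60 61 53
f 61 51 52
f 61 52 53
f 63 62 65
f 63 65 64
f 65 62 66
f 65 66 64
f 66 62 67
f 66 67 64
f 67 62 68
f 67 68 64
f 68 62 69
f 68 69 64
f 69 62 70
f 69 70 64
f 70 62 71
f 70 71 64
f 71 62 72
f 71 72 64
f 72 62 73
f 72 73 64
f 73 62 74
f 73 74 64
f 74 62 75
f 74 75 64
f 75 62 76
f 75 76 64
f 76 62 77
f 76 77 64
f 77 62 78
f 77 78 64
f 78 62 79
f 78 79 64
f 79 62 63
f 79 63 64
f 81 80 84
f 81 84 82
f 82 84 85
f 82 85 83
f 84 80 86
f 84 86 85
f 85 86 87
f 85 87 83
f 86 80 88
f 86 88 87
f 87 88 89
f 87 89 83
f 88 80 90
f 88 90 89
f 89 90 91
f 89 91 83
f 90 80 92
f 90 92 91
f 91 92 93
f 91 93 83
f 92 80 94
f 92 94 93
f 93 94 95
f 93 95 83
f 94 80 96
f 94 96 95
f 95 96 97
f 95 97 83
f 96 80 98
f 96 98 97
f 97 98 99
f 97 99 83
f 98 80 100
f 98 100 99
f 99 100 101
f 99 101 83
f 100 80 102
f 100 102 101
f 101 102 103
f 101 103 83
f 102 80 104
f 102 104 103
f 103 104 105
f 103 105 83
f 104 80 81
f 104 81 105
f 105 81 82
f 105 82 83



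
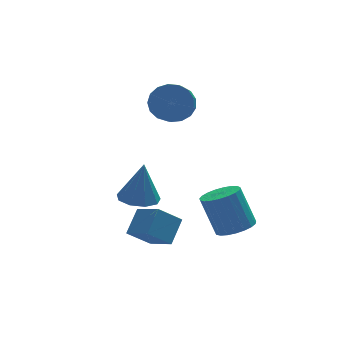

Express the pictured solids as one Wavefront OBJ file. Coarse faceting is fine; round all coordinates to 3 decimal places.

v -3.596 -1.847 -2.372
v -3.055 -3.143 -1.648
v -2.816 -1.025 -1.484
v -2.275 -2.321 -0.759
v -2.505 -1.899 -3.281
v -1.964 -3.195 -2.556
v -1.725 -1.077 -2.392
v -1.184 -2.373 -1.668
v 0.485 3.662 2.067
v 1.089 2.959 1.513
v 0.659 2.095 2.139
v 0.055 2.798 2.693
v 1.391 3.095 1.909
v 0.961 2.232 2.535
v 1.486 3.362 2.342
v 1.055 2.499 2.968
v 1.351 3.697 2.712
v 0.92 2.834 3.338
v 1.018 4.024 2.934
v 0.587 3.161 3.56
v 0.563 4.268 2.957
v 0.132 3.405 3.583
v 0.09 4.373 2.777
v -0.341 3.51 3.403
v -0.292 4.315 2.434
v -0.723 3.452 3.06
v -0.496 4.108 2.007
v -0.927 3.244 2.633
v -0.476 3.798 1.594
v -0.906 2.934 2.219
v -0.235 3.457 1.289
v -0.665 2.593 1.915
v 0.171 3.163 1.162
v -0.26 2.299 1.788
v 0.649 2.983 1.243
v 0.218 2.12 1.869
v 1.757 -1.313 -3.583
v 2.254 -0.484 -3.796
v 1.76 0.302 -1.89
v 1.263 -0.527 -1.677
v 1.875 -0.394 -3.931
v 1.382 0.392 -2.025
v 1.477 -0.463 -4.006
v 0.983 0.323 -2.1
v 1.126 -0.679 -4.008
v 0.632 0.107 -2.102
v 0.885 -1.005 -3.936
v 0.391 -0.219 -2.03
v 0.794 -1.384 -3.803
v 0.3 -0.598 -1.897
v 0.87 -1.75 -3.632
v 0.376 -0.965 -1.726
v 1.099 -2.042 -3.453
v 0.606 -1.256 -1.547
v 1.442 -2.207 -3.296
v 0.948 -1.421 -1.39
v 1.84 -2.217 -3.189
v 1.346 -1.431 -1.283
v 2.223 -2.071 -3.15
v 1.729 -1.286 -1.244
v 2.525 -1.794 -3.185
v 2.031 -1.009 -1.279
v 2.695 -1.434 -3.29
v 2.201 -0.648 -1.384
v 2.702 -1.053 -3.445
v 2.208 -0.267 -1.539
v 2.546 -0.717 -3.624
v 2.052 0.069 -1.718
v -1.648 2.472 -3.269
v -0.75 2.968 -3.444
v -1.312 2.628 -1.111
v -1.282 3.438 -3.395
v -1.985 3.456 -3.288
v -2.53 3.013 -3.171
v -2.662 2.318 -3.101
v -2.319 1.695 -3.109
v -1.662 1.435 -3.193
v -0.998 1.661 -3.312
v -0.638 2.267 -3.411
f 2 4 1
f 5 2 1
f 1 4 3
f 3 5 1
f 2 8 4
f 6 2 5
f 6 8 2
f 4 8 3
f 7 5 3
f 3 8 7
f 7 6 5
f 8 6 7
f 10 9 13
f 10 13 11
f 11 13 14
f 11 14 12
f 13 9 15
f 13 15 14
f 14 15 16
f 14 16 12
f 15 9 17
f 15 17 16
f 16 17 18
f 16 18 12
f 17 9 19
f 17 19 18
f 18 19 20
f 18 20 12
f 19 9 21
f 19 21 20
f 20 21 22
f 20 22 12
f 21 9 23
f 21 23 22
f 22 23 24
f 22 24 12
f 23 9 25
f 23 25 24
f 24 25 26
f 24 26 12
f 25 9 27
f 25 27 26
f 26 27 28
f 26 28 12
f 27 9 29
f 27 29 28
f 28 29 30
f 28 30 12
f 29 9 31
f 29 31 30
f 30 31 32
f 30 32 12
f 31 9 33
f 31 33 32
f 32 33 34
f 32 34 12
f 33 9 35
f 33 35 34
f 34 35 36
f 34 36 12
f 35 9 10
f 35 10 36
f 36 10 11
f 36 11 12
f 38 37 41
f 38 41 39
f 39 41 42
f 39 42 40
f 41 37 43
f 41 43 42
f 42 43 44
f 42 44 40
f 43 37 45
f 43 45 44
f 44 45 46
f 44 46 40
f 45 37 47
f 45 47 46
f 46 47 48
f 46 48 40
f 47 37 49
f 47 49 48
f 48 49 50
f 48 50 40
f 49 37 51
f 49 51 50
f 50 51 52
f 50 52 40
f 51 37 53
f 51 53 52
f 52 53 54
f 52 54 40
f 53 37 55
f 53 55 54
f 54 55 56
f 54 56 40
f 55 37 57
f 55 57 56
f 56 57 58
f 56 58 40
f 57 37 59
f 57 59 58
f 58 59 60
f 58 60 40
f 59 37 61
f 59 61 60
f 60 61 62
f 60 62 40
f 61 37 63
f 61 63 62
f 62 63 64
f 62 64 40
f 63 37 65
f 63 65 64
f 64 65 66
f 64 66 40
f 65 37 67
f 65 67 66
f 66 67 68
f 66 68 40
f 67 37 38
f 67 38 68
f 68 38 39
f 68 39 40
f 70 69 72
f 70 72 71
f 72 69 73
f 72 73 71
f 73 69 74
f 73 74 71
f 74 69 75
f 74 75 71
f 75 69 76
f 75 76 71
f 76 69 77
f 76 77 71
f 77 69 78
f 77 78 71
f 78 69 79
f 78 79 71
f 79 69 70
f 79 70 71



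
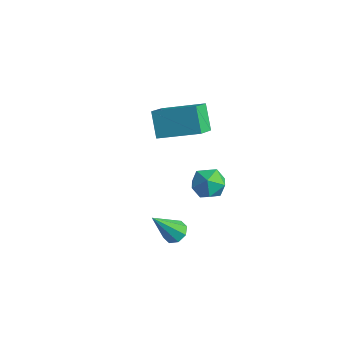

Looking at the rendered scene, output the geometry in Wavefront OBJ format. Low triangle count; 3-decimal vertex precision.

v 3.195 -2.557 -4.655
v 3.502 -2.132 -4.305
v 2.825 -3.603 -3.065
v 3.032 -2.032 -4.348
v 2.658 -2.238 -4.571
v 2.599 -2.632 -4.844
v 2.889 -2.981 -5.006
v 3.358 -3.082 -4.963
v 3.732 -2.875 -4.74
v 3.792 -2.482 -4.467
v 1.441 -1.997 0.569
v 0.641 -1.536 1.634
v 1.067 -1.02 -0.134
v 0.266 -0.56 0.931
v 3.054 -0.86 1.289
v 2.253 -0.4 2.354
v 2.679 0.116 0.586
v 1.879 0.577 1.651
v 2.522 -0.869 -2.618
v 3.002 -0.247 -3.065
v 3.598 -0.993 -1.635
v 4.078 -0.371 -2.082
v 3.325 -0.131 -1.643
v 2.66 -0.054 -2.251
v 3.94 -1.186 -2.449
v 3.275 -1.109 -3.057
v 3.878 -0.443 -2.961
v 3.499 0.209 -2.463
v 3.101 -1.449 -2.237
v 2.722 -0.797 -1.739
f 2 1 4
f 2 4 3
f 4 1 5
f 4 5 3
f 5 1 6
f 5 6 3
f 6 1 7
f 6 7 3
f 7 1 8
f 7 8 3
f 8 1 9
f 8 9 3
f 9 1 10
f 9 10 3
f 10 1 2
f 10 2 3
f 12 14 11
f 15 12 11
f 11 14 13
f 13 15 11
f 12 18 14
f 16 12 15
f 16 18 12
f 14 18 13
f 17 15 13
f 13 18 17
f 17 16 15
f 18 16 17
f 19 30 24
f 19 24 20
f 19 20 26
f 19 26 29
f 19 29 30
f 20 24 28
f 24 30 23
f 30 29 21
f 29 26 25
f 26 20 27
f 22 28 23
f 22 23 21
f 22 21 25
f 22 25 27
f 22 27 28
f 23 28 24
f 21 23 30
f 25 21 29
f 27 25 26
f 28 27 20



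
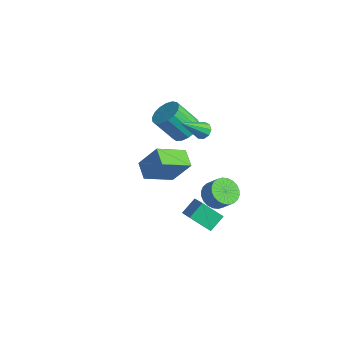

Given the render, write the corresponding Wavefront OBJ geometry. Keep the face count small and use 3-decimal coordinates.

v 0.132 0.516 3.155
v 0.721 0.493 3.172
v 0.028 -1.036 4.625
v 0.585 0.759 3.443
v 0.237 0.911 3.58
v -0.16 0.879 3.517
v -0.421 0.676 3.285
v -0.423 0.399 2.992
v -0.166 0.176 2.775
v 0.231 0.112 2.736
v 0.581 0.237 2.893
v -3.259 1.905 0.075
v -2.394 1.443 0.209
v -3.136 0.512 1.779
v -4.001 0.975 1.645
v -2.352 1.84 0.465
v -3.093 0.909 2.035
v -2.517 2.252 0.631
v -3.258 1.321 2.201
v -2.852 2.584 0.669
v -3.593 1.653 2.24
v -3.281 2.761 0.572
v -4.022 1.831 2.142
v -3.704 2.742 0.361
v -4.446 1.812 1.931
v -4.026 2.531 0.084
v -4.767 1.601 1.654
v -4.172 2.177 -0.195
v -4.913 1.247 1.375
v -4.109 1.761 -0.412
v -4.85 0.83 1.158
v -3.851 1.377 -0.517
v -4.593 0.447 1.053
v -3.458 1.115 -0.487
v -4.199 0.184 1.083
v -3.019 1.034 -0.328
v -3.76 0.103 1.242
v -2.635 1.152 -0.077
v -3.377 0.221 1.493
v -0.099 1.643 -3.65
v 0.317 2.345 -4.136
v 1.075 2.519 -3.236
v 0.659 1.817 -2.75
v 0.055 2.531 -3.952
v 0.813 2.705 -3.051
v -0.231 2.581 -3.721
v 0.527 2.755 -2.82
v -0.497 2.488 -3.479
v 0.261 2.663 -2.579
v -0.702 2.267 -3.264
v 0.056 2.442 -2.363
v -0.815 1.951 -3.107
v -0.057 2.125 -2.207
v -0.819 1.588 -3.034
v -0.061 1.762 -2.133
v -0.714 1.233 -3.054
v 0.044 1.407 -2.153
v -0.515 0.941 -3.164
v 0.243 1.115 -2.264
v -0.253 0.755 -3.349
v 0.505 0.929 -2.448
v 0.033 0.705 -3.58
v 0.791 0.879 -2.679
v 0.299 0.797 -3.821
v 1.057 0.972 -2.921
v 0.504 1.018 -4.037
v 1.262 1.193 -3.136
v 0.617 1.335 -4.193
v 1.375 1.509 -3.293
v 0.621 1.698 -4.267
v 1.379 1.872 -3.366
v 0.516 2.053 -4.247
v 1.274 2.227 -3.346
v 3.48 -2.953 -0.209
v 3.375 -1.996 0.456
v 2.064 -2.399 -1.229
v 1.959 -1.442 -0.563
v 4.421 -2.218 -1.117
v 4.316 -1.261 -0.451
v 3.005 -1.664 -2.136
v 2.9 -0.707 -1.471
v 1.973 -4.922 3.256
v 0.973 -4.545 3.654
v 2.283 -3.207 2.406
v 1.283 -2.829 2.803
v 2.817 -4.311 4.797
v 1.817 -3.933 5.194
v 3.127 -2.595 3.946
v 2.127 -2.218 4.344
f 2 1 4
f 2 4 3
f 4 1 5
f 4 5 3
f 5 1 6
f 5 6 3
f 6 1 7
f 6 7 3
f 7 1 8
f 7 8 3
f 8 1 9
f 8 9 3
f 9 1 10
f 9 10 3
f 10 1 11
f 10 11 3
f 11 1 2
f 11 2 3
f 13 12 16
f 13 16 14
f 14 16 17
f 14 17 15
f 16 12 18
f 16 18 17
f 17 18 19
f 17 19 15
f 18 12 20
f 18 20 19
f 19 20 21
f 19 21 15
f 20 12 22
f 20 22 21
f 21 22 23
f 21 23 15
f 22 12 24
f 22 24 23
f 23 24 25
f 23 25 15
f 24 12 26
f 24 26 25
f 25 26 27
f 25 27 15
f 26 12 28
f 26 28 27
f 27 28 29
f 27 29 15
f 28 12 30
f 28 30 29
f 29 30 31
f 29 31 15
f 30 12 32
f 30 32 31
f 31 32 33
f 31 33 15
f 32 12 34
f 32 34 33
f 33 34 35
f 33 35 15
f 34 12 36
f 34 36 35
f 35 36 37
f 35 37 15
f 36 12 38
f 36 38 37
f 37 38 39
f 37 39 15
f 38 12 13
f 38 13 39
f 39 13 14
f 39 14 15
f 41 40 44
f 41 44 42
f 42 44 45
f 42 45 43
f 44 40 46
f 44 46 45
f 45 46 47
f 45 47 43
f 46 40 48
f 46 48 47
f 47 48 49
f 47 49 43
f 48 40 50
f 48 50 49
f 49 50 51
f 49 51 43
f 50 40 52
f 50 52 51
f 51 52 53
f 51 53 43
f 52 40 54
f 52 54 53
f 53 54 55
f 53 55 43
f 54 40 56
f 54 56 55
f 55 56 57
f 55 57 43
f 56 40 58
f 56 58 57
f 57 58 59
f 57 59 43
f 58 40 60
f 58 60 59
f 59 60 61
f 59 61 43
f 60 40 62
f 60 62 61
f 61 62 63
f 61 63 43
f 62 40 64
f 62 64 63
f 63 64 65
f 63 65 43
f 64 40 66
f 64 66 65
f 65 66 67
f 65 67 43
f 66 40 68
f 66 68 67
f 67 68 69
f 67 69 43
f 68 40 70
f 68 70 69
f 69 70 71
f 69 71 43
f 70 40 72
f 70 72 71
f 71 72 73
f 71 73 43
f 72 40 41
f 72 41 73
f 73 41 42
f 73 42 43
f 75 77 74
f 78 75 74
f 74 77 76
f 76 78 74
f 75 81 77
f 79 75 78
f 79 81 75
f 77 81 76
f 80 78 76
f 76 81 80
f 80 79 78
f 81 79 80
f 83 85 82
f 86 83 82
f 82 85 84
f 84 86 82
f 83 89 85
f 87 83 86
f 87 89 83
f 85 89 84
f 88 86 84
f 84 89 88
f 88 87 86
f 89 87 88



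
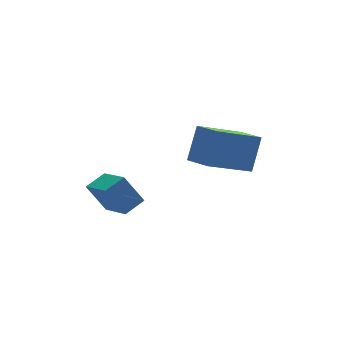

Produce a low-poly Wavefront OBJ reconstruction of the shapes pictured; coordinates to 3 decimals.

v -3.642 -1.835 -2.986
v -4.236 -1.379 -1.875
v -3.85 -0.335 -3.714
v -4.444 0.121 -2.602
v -2.816 -1.561 -2.658
v -3.41 -1.105 -1.546
v -3.024 -0.061 -3.385
v -3.618 0.395 -2.274
v 1.015 -2.413 -1.548
v -0.823 -2.655 -0.606
v 0.698 -1.283 -1.879
v -1.141 -1.524 -0.937
v 1.621 -1.856 -0.223
v -0.218 -2.097 0.719
v 1.303 -0.725 -0.554
v -0.535 -0.967 0.388
f 2 4 1
f 5 2 1
f 1 4 3
f 3 5 1
f 2 8 4
f 6 2 5
f 6 8 2
f 4 8 3
f 7 5 3
f 3 8 7
f 7 6 5
f 8 6 7
f 10 12 9
f 13 10 9
f 9 12 11
f 11 13 9
f 10 16 12
f 14 10 13
f 14 16 10
f 12 16 11
f 15 13 11
f 11 16 15
f 15 14 13
f 16 14 15



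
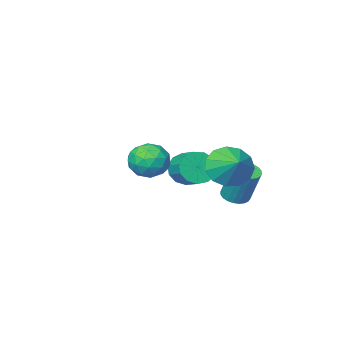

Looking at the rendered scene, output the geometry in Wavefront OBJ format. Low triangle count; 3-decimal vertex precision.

v -0.009 2.096 -0.271
v 0.392 2.435 -1.014
v 0.269 3.084 0.331
v -0.098 2.585 -1.033
v -0.56 2.58 -0.81
v -0.847 2.421 -0.416
v -0.868 2.158 0.024
v -0.616 1.876 0.37
v -0.172 1.664 0.513
v 0.324 1.589 0.407
v 0.714 1.675 0.086
v 0.875 1.894 -0.349
v 0.755 2.178 -0.759
v 2.663 2.295 0.269
v 2.931 2.622 0.935
v 3.469 1.318 0.425
v 3.737 1.645 1.091
v 3.004 1.354 1.061
v 2.506 1.958 0.964
v 3.894 1.982 0.396
v 3.396 2.586 0.299
v 3.691 2.428 1.013
v 3.141 2.04 1.424
v 3.259 1.9 -0.064
v 2.709 1.512 0.347
v 2.726 2.544 0.588
v 3.674 1.396 0.772
v 3.243 1.225 0.754
v 3.4 1.417 1.145
v 2.477 2.154 0.606
v 2.634 2.346 0.997
v 2.677 1.601 1.071
v 3.766 1.594 0.363
v 3.923 1.786 0.754
v 3 2.523 0.215
v 3.157 2.715 0.606
v 3.723 2.339 0.289
v 3.33 2.623 1.026
v 3.804 2.048 1.118
v 3.897 2.246 0.709
v 3.604 2.601 0.652
v 3.007 2.394 1.268
v 3.481 1.82 1.359
v 3.05 1.649 1.341
v 2.758 2.004 1.285
v 3.454 2.281 1.314
v 2.919 2.12 0.001
v 3.393 1.546 0.092
v 3.642 1.936 0.075
v 3.35 2.291 0.019
v 2.596 1.892 0.242
v 3.07 1.317 0.334
v 2.796 1.339 0.708
v 2.503 1.694 0.651
v 2.946 1.659 0.046
v -1.175 -2.382 -2.181
v -0.601 -2.242 -2.676
v -0.471 -1.279 -2.253
v -1.045 -1.418 -1.759
v -0.965 -2.108 -2.87
v -0.835 -1.145 -2.447
v -1.396 -2.06 -2.845
v -1.266 -1.097 -2.423
v -1.756 -2.115 -2.61
v -1.626 -1.152 -2.188
v -1.932 -2.254 -2.239
v -1.802 -1.291 -1.816
v -1.868 -2.434 -1.849
v -1.738 -1.47 -1.427
v -1.584 -2.597 -1.565
v -1.453 -1.633 -1.142
v -1.169 -2.692 -1.476
v -1.039 -1.728 -1.054
v -0.757 -2.688 -1.612
v -0.627 -1.725 -1.189
v -0.478 -2.587 -1.928
v -0.347 -1.624 -1.505
v -0.42 -2.421 -2.324
v -0.289 -1.458 -1.902
v -1.385 0.5 -2.566
v -1.014 0.89 -2.72
v -1.064 1.51 -1.267
v -1.435 1.12 -1.114
v -1.202 0.989 -2.769
v -1.252 1.609 -1.316
v -1.419 1.014 -2.787
v -1.469 1.634 -1.334
v -1.63 0.96 -2.771
v -1.68 1.58 -1.319
v -1.804 0.836 -2.724
v -1.854 1.456 -1.272
v -1.914 0.662 -2.653
v -1.964 1.282 -1.201
v -1.944 0.462 -2.569
v -1.994 1.082 -1.117
v -1.888 0.268 -2.485
v -1.938 0.888 -1.032
v -1.756 0.11 -2.413
v -1.806 0.73 -0.96
v -1.568 0.011 -2.364
v -1.618 0.631 -0.911
v -1.351 -0.014 -2.346
v -1.401 0.606 -0.893
v -1.14 0.04 -2.361
v -1.19 0.66 -0.909
v -0.966 0.164 -2.408
v -1.016 0.784 -0.956
v -0.856 0.338 -2.479
v -0.906 0.958 -1.027
v -0.826 0.538 -2.563
v -0.876 1.158 -1.111
v -0.882 0.732 -2.648
v -0.932 1.352 -1.195
f 2 1 4
f 2 4 3
f 4 1 5
f 4 5 3
f 5 1 6
f 5 6 3
f 6 1 7
f 6 7 3
f 7 1 8
f 7 8 3
f 8 1 9
f 8 9 3
f 9 1 10
f 9 10 3
f 10 1 11
f 10 11 3
f 11 1 12
f 11 12 3
f 12 1 13
f 12 13 3
f 13 1 2
f 13 2 3
f 14 51 30
f 51 25 54
f 30 54 19
f 51 54 30
f 14 30 26
f 30 19 31
f 26 31 15
f 30 31 26
f 14 26 35
f 26 15 36
f 35 36 21
f 26 36 35
f 14 35 47
f 35 21 50
f 47 50 24
f 35 50 47
f 14 47 51
f 47 24 55
f 51 55 25
f 47 55 51
f 15 31 42
f 31 19 45
f 42 45 23
f 31 45 42
f 19 54 32
f 54 25 53
f 32 53 18
f 54 53 32
f 25 55 52
f 55 24 48
f 52 48 16
f 55 48 52
f 24 50 49
f 50 21 37
f 49 37 20
f 50 37 49
f 21 36 41
f 36 15 38
f 41 38 22
f 36 38 41
f 17 43 29
f 43 23 44
f 29 44 18
f 43 44 29
f 17 29 27
f 29 18 28
f 27 28 16
f 29 28 27
f 17 27 34
f 27 16 33
f 34 33 20
f 27 33 34
f 17 34 39
f 34 20 40
f 39 40 22
f 34 40 39
f 17 39 43
f 39 22 46
f 43 46 23
f 39 46 43
f 18 44 32
f 44 23 45
f 32 45 19
f 44 45 32
f 16 28 52
f 28 18 53
f 52 53 25
f 28 53 52
f 20 33 49
f 33 16 48
f 49 48 24
f 33 48 49
f 22 40 41
f 40 20 37
f 41 37 21
f 40 37 41
f 23 46 42
f 46 22 38
f 42 38 15
f 46 38 42
f 57 56 60
f 57 60 58
f 58 60 61
f 58 61 59
f 60 56 62
f 60 62 61
f 61 62 63
f 61 63 59
f 62 56 64
f 62 64 63
f 63 64 65
f 63 65 59
f 64 56 66
f 64 66 65
f 65 66 67
f 65 67 59
f 66 56 68
f 66 68 67
f 67 68 69
f 67 69 59
f 68 56 70
f 68 70 69
f 69 70 71
f 69 71 59
f 70 56 72
f 70 72 71
f 71 72 73
f 71 73 59
f 72 56 74
f 72 74 73
f 73 74 75
f 73 75 59
f 74 56 76
f 74 76 75
f 75 76 77
f 75 77 59
f 76 56 78
f 76 78 77
f 77 78 79
f 77 79 59
f 78 56 57
f 78 57 79
f 79 57 58
f 79 58 59
f 81 80 84
f 81 84 82
f 82 84 85
f 82 85 83
f 84 80 86
f 84 86 85
f 85 86 87
f 85 87 83
f 86 80 88
f 86 88 87
f 87 88 89
f 87 89 83
f 88 80 90
f 88 90 89
f 89 90 91
f 89 91 83
f 90 80 92
f 90 92 91
f 91 92 93
f 91 93 83
f 92 80 94
f 92 94 93
f 93 94 95
f 93 95 83
f 94 80 96
f 94 96 95
f 95 96 97
f 95 97 83
f 96 80 98
f 96 98 97
f 97 98 99
f 97 99 83
f 98 80 100
f 98 100 99
f 99 100 101
f 99 101 83
f 100 80 102
f 100 102 101
f 101 102 103
f 101 103 83
f 102 80 104
f 102 104 103
f 103 104 105
f 103 105 83
f 104 80 106
f 104 106 105
f 105 106 107
f 105 107 83
f 106 80 108
f 106 108 107
f 107 108 109
f 107 109 83
f 108 80 110
f 108 110 109
f 109 110 111
f 109 111 83
f 110 80 112
f 110 112 111
f 111 112 113
f 111 113 83
f 112 80 81
f 112 81 113
f 113 81 82
f 113 82 83

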